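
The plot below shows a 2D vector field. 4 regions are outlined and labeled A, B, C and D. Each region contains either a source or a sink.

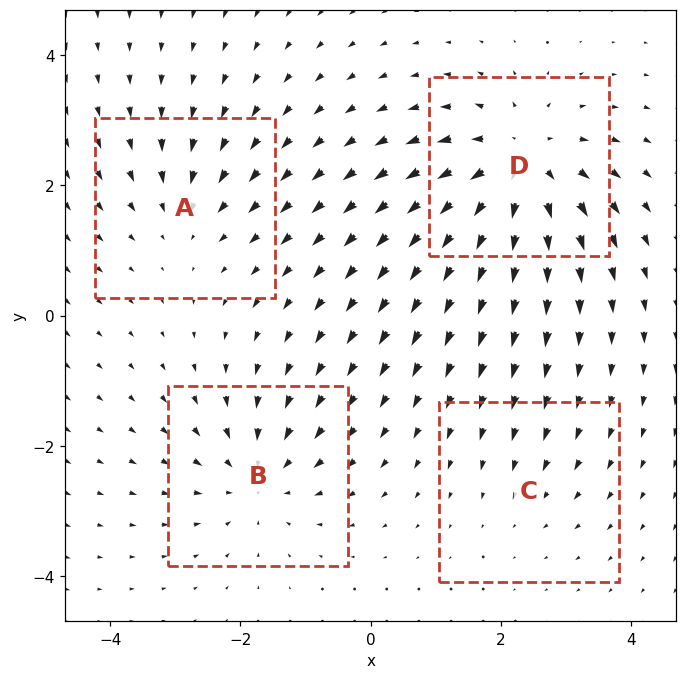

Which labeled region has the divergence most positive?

D

Divergence at each region's feature centre — A: about -3, B: about -5, C: about -2, D: about +7. Region D is most positive.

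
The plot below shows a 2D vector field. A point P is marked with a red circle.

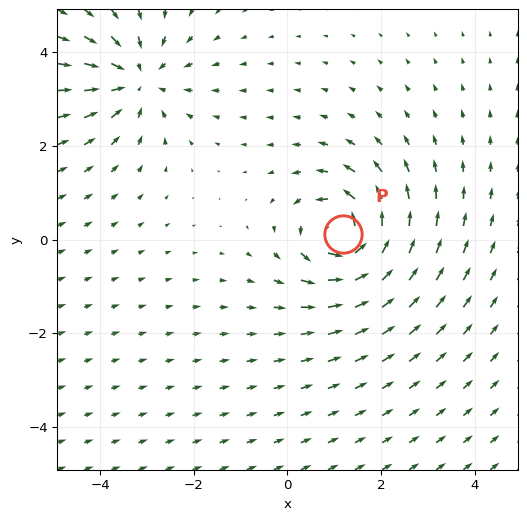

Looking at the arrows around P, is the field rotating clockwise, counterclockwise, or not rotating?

Near P at (1.2, 0.1) the arrows circulate counterclockwise. The curl (z-component) there is about +5; positive curl means counterclockwise rotation.

counterclockwise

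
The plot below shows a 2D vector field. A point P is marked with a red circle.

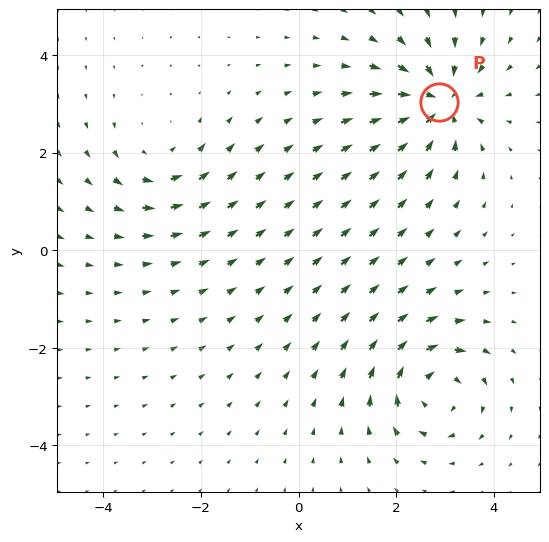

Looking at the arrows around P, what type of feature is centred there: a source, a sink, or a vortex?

sink

At P (2.9, 3.0) the arrows converge inward. Divergence about -6, curl ≈0 — negative divergence with near-zero curl is a sink.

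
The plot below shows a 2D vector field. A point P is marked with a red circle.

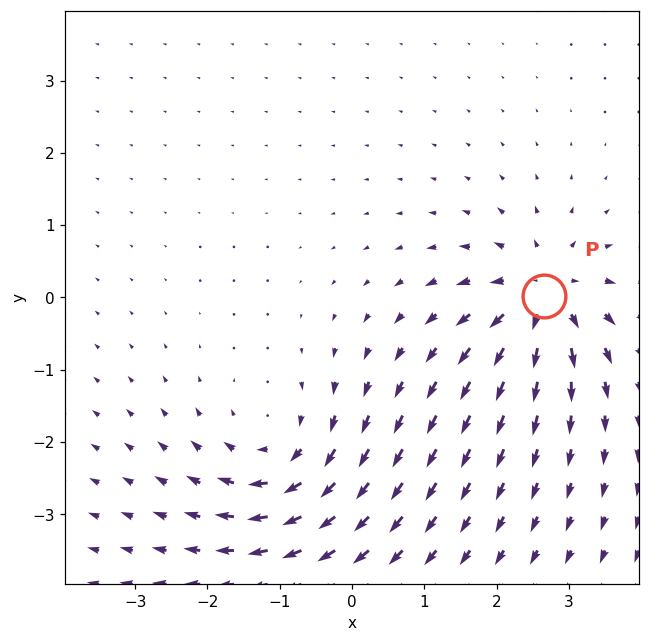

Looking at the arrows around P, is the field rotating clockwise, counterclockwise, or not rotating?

Near P at (2.7, 0.0) the arrows show no circulation. The curl there is ≈0.

not rotating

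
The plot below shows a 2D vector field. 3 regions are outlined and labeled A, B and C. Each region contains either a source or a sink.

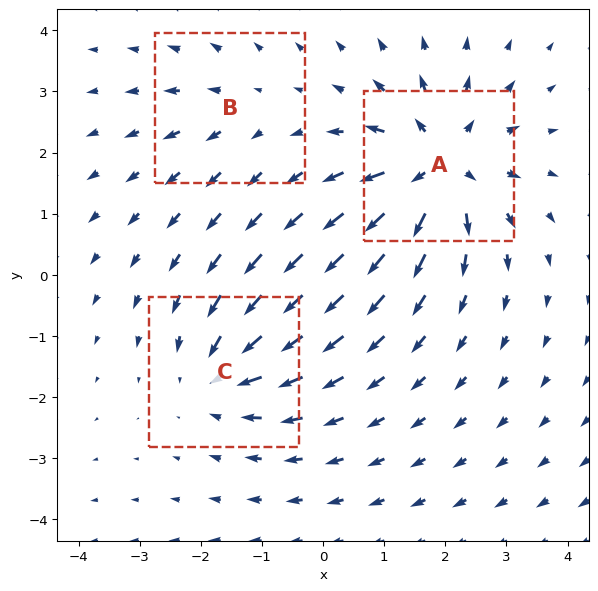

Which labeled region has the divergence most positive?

Divergence at each region's feature centre — A: about +6, B: about +2, C: about -4. Region A is most positive.

A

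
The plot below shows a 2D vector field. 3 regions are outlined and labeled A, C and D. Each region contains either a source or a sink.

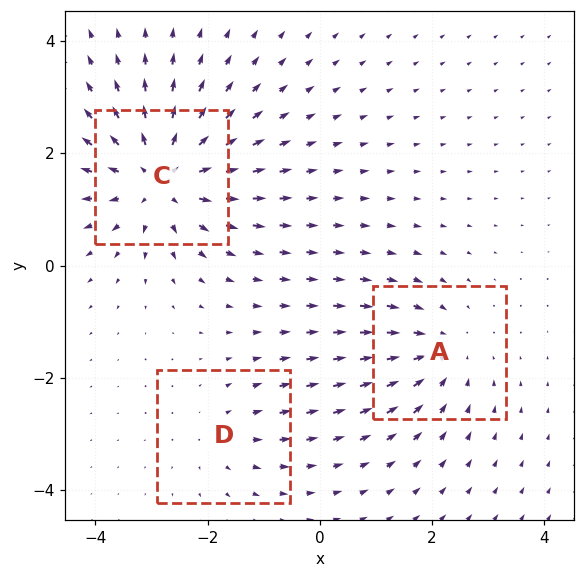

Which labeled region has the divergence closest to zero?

Divergence at each region's feature centre — A: about -3, C: about +5, D: about +2. Region D is closest to zero.

D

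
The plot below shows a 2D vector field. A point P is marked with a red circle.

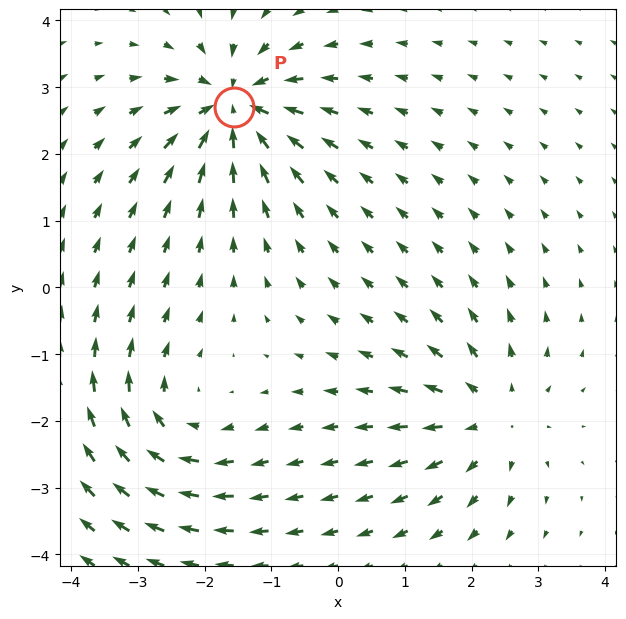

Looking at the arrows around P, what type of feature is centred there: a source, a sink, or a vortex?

sink

At P (-1.6, 2.7) the arrows converge inward. Divergence about -5, curl ≈0 — negative divergence with near-zero curl is a sink.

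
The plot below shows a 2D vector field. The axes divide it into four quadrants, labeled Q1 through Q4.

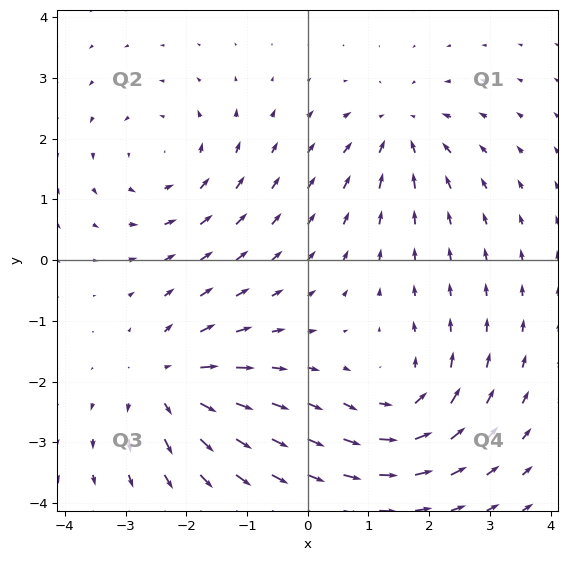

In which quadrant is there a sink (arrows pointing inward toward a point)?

Q1

The sink sits at approximately (1.5, 2.1), which lies in quadrant Q1. The divergence there is about -5, negative as expected for a sink.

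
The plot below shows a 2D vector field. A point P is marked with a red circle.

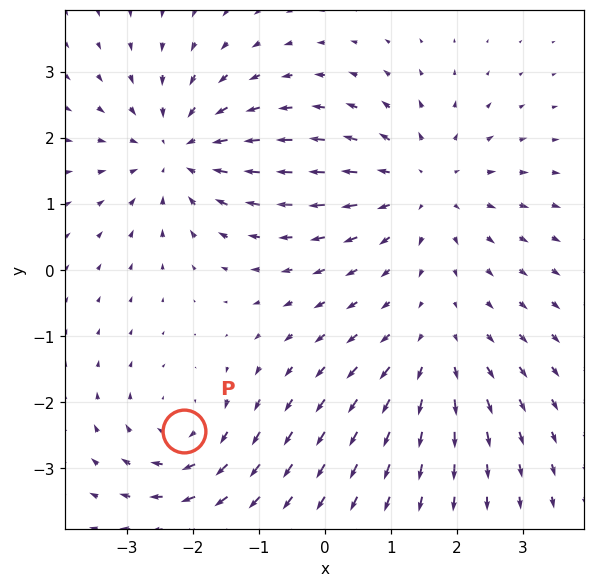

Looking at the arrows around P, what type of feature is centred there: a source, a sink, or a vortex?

At P (-2.1, -2.4) the arrows circulate clockwise. Divergence ≈0, curl about -4 — near-zero divergence with nonzero curl is a vortex.

vortex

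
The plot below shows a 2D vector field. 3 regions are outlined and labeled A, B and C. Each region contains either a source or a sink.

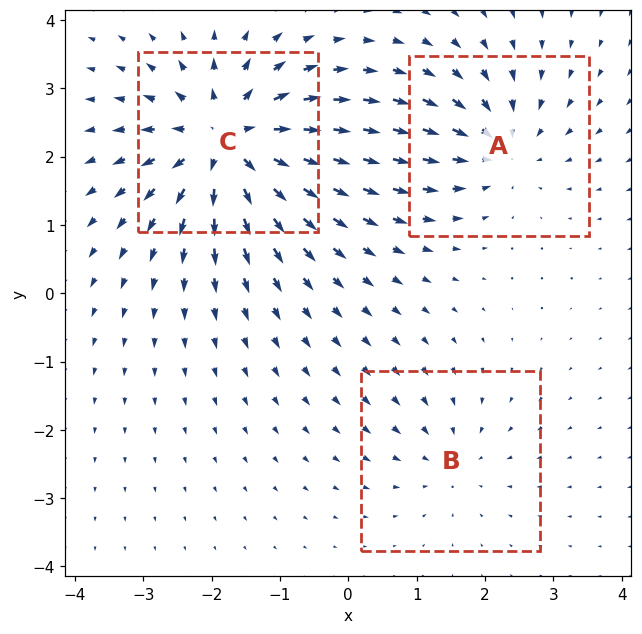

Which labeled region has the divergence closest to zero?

B

Divergence at each region's feature centre — A: about -4, B: about -2, C: about +6. Region B is closest to zero.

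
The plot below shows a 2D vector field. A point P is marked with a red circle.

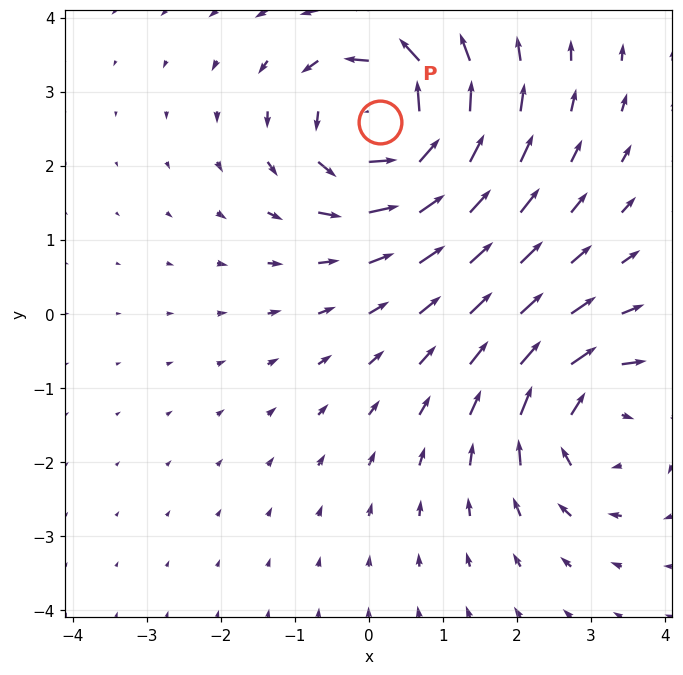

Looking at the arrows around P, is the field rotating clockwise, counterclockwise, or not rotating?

Near P at (0.1, 2.6) the arrows circulate counterclockwise. The curl (z-component) there is about +6; positive curl means counterclockwise rotation.

counterclockwise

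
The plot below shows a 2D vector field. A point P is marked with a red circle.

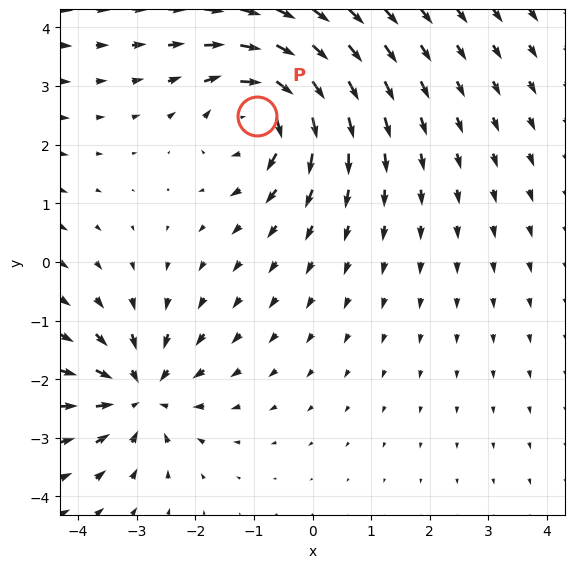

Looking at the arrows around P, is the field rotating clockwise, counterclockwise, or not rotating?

Near P at (-0.9, 2.5) the arrows circulate clockwise. The curl (z-component) there is about -5; negative curl means clockwise rotation.

clockwise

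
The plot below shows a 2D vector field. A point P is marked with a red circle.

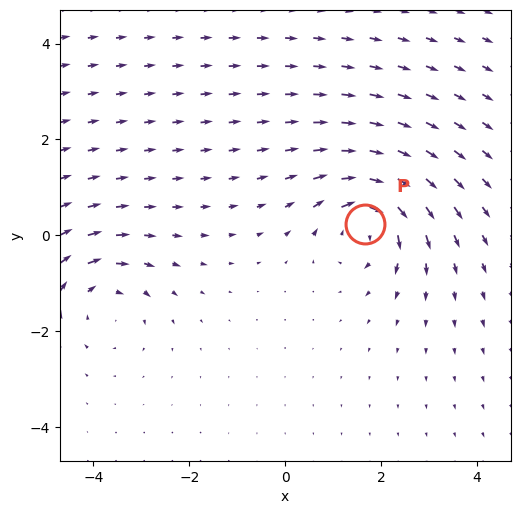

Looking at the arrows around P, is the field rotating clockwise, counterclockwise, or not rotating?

clockwise

Near P at (1.7, 0.2) the arrows circulate clockwise. The curl (z-component) there is about -6; negative curl means clockwise rotation.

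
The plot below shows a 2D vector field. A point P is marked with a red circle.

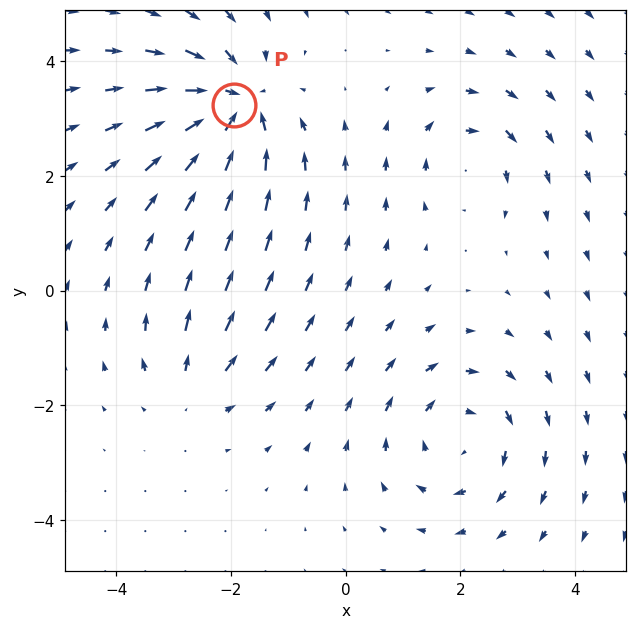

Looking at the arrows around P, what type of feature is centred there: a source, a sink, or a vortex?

sink

At P (-1.9, 3.2) the arrows converge inward. Divergence about -6, curl ≈0 — negative divergence with near-zero curl is a sink.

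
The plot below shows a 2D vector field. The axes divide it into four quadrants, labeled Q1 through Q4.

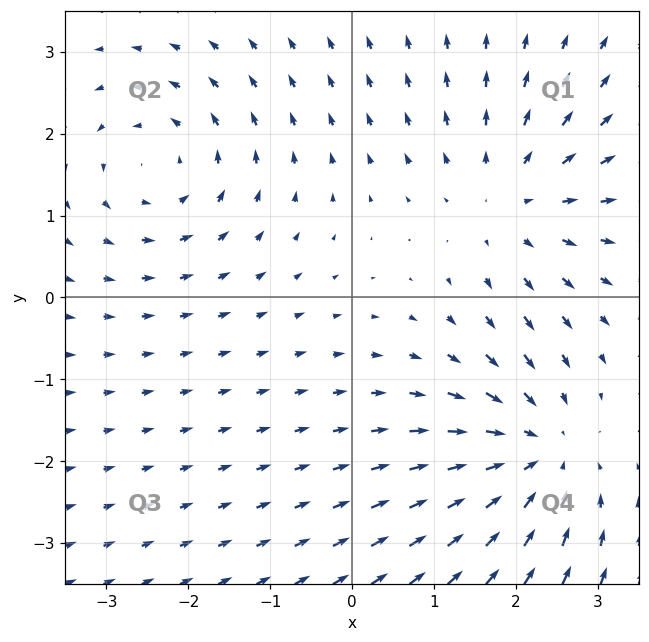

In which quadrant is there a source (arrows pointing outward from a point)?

The source sits at approximately (1.9, 1.2), which lies in quadrant Q1. The divergence there is about +4, positive as expected for a source.

Q1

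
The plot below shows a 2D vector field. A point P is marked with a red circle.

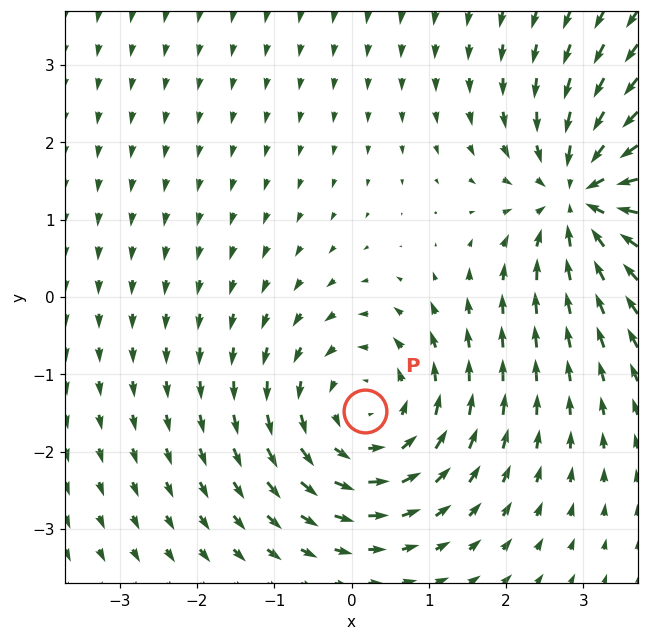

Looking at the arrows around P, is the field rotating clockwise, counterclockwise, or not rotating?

Near P at (0.2, -1.5) the arrows circulate counterclockwise. The curl (z-component) there is about +4; positive curl means counterclockwise rotation.

counterclockwise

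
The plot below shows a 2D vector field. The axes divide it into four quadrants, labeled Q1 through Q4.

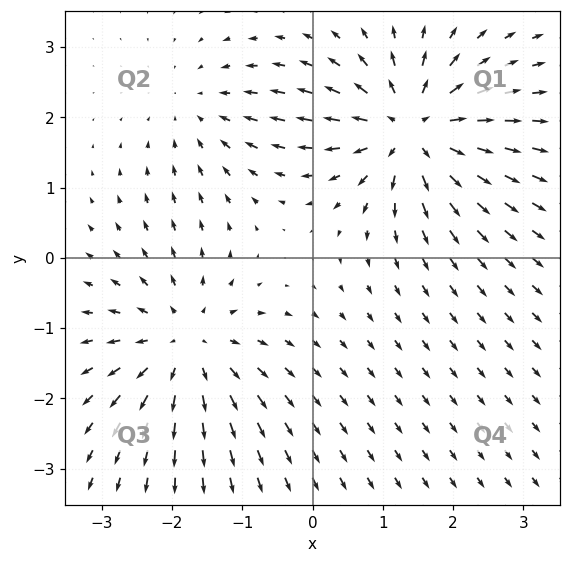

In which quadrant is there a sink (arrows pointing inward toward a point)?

Q2

The sink sits at approximately (-1.6, 2.1), which lies in quadrant Q2. The divergence there is about -3, negative as expected for a sink.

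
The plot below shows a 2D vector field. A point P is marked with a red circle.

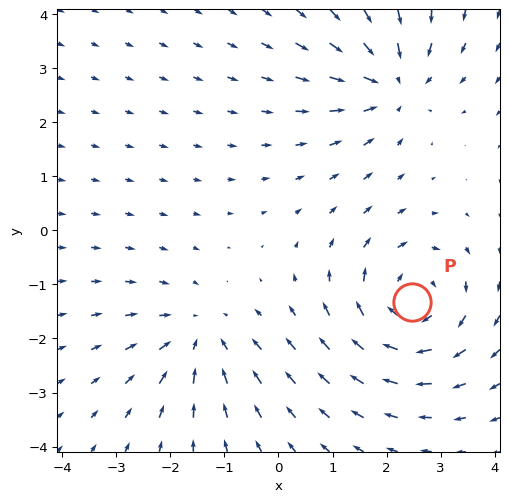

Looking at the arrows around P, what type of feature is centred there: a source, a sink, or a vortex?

vortex

At P (2.5, -1.3) the arrows circulate clockwise. Divergence ≈0, curl about -5 — near-zero divergence with nonzero curl is a vortex.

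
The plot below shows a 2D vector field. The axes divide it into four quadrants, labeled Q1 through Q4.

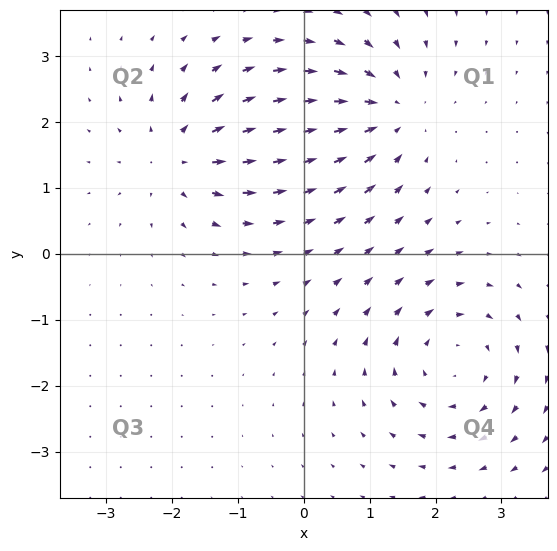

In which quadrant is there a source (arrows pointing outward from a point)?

The source sits at approximately (-1.9, 1.5), which lies in quadrant Q2. The divergence there is about +5, positive as expected for a source.

Q2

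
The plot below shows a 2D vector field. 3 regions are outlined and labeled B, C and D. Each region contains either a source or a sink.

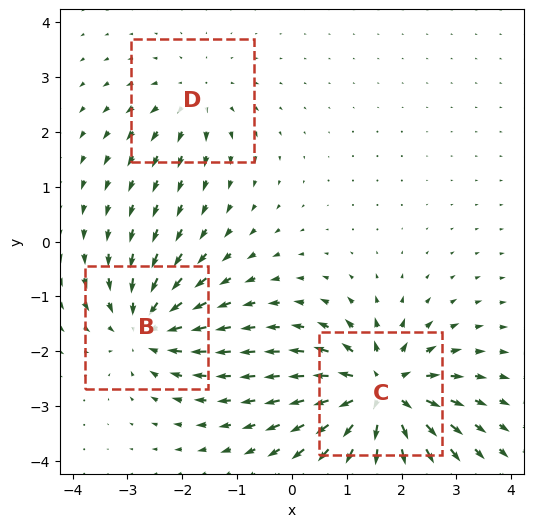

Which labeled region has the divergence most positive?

C

Divergence at each region's feature centre — B: about -4, C: about +6, D: about +2. Region C is most positive.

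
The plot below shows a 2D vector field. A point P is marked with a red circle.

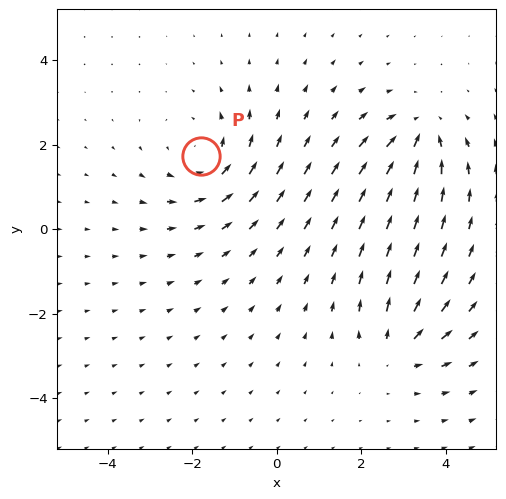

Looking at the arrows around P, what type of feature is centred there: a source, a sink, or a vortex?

vortex

At P (-1.8, 1.7) the arrows circulate counterclockwise. Divergence ≈0, curl about +4 — near-zero divergence with nonzero curl is a vortex.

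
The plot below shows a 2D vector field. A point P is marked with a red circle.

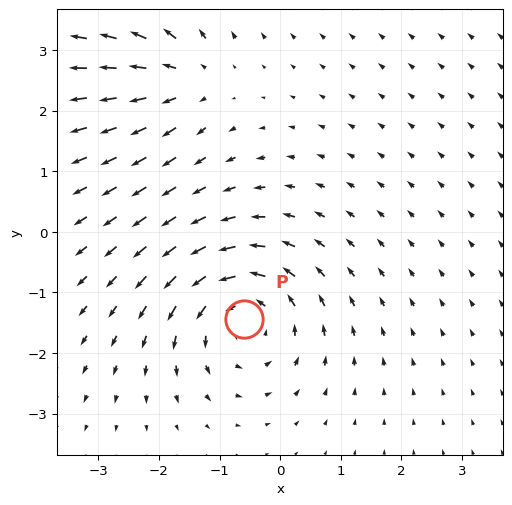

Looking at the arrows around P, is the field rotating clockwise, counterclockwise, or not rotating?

Near P at (-0.6, -1.4) the arrows circulate counterclockwise. The curl (z-component) there is about +5; positive curl means counterclockwise rotation.

counterclockwise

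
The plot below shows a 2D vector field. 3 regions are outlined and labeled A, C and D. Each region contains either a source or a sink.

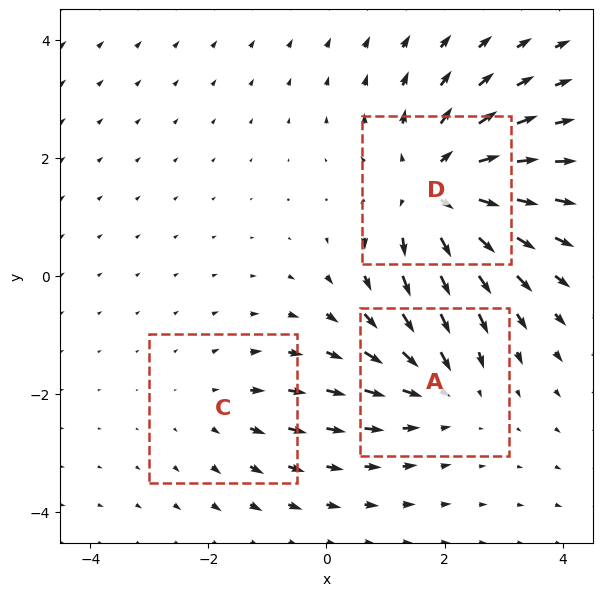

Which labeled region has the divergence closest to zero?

Divergence at each region's feature centre — A: about -3, C: about +2, D: about +4. Region C is closest to zero.

C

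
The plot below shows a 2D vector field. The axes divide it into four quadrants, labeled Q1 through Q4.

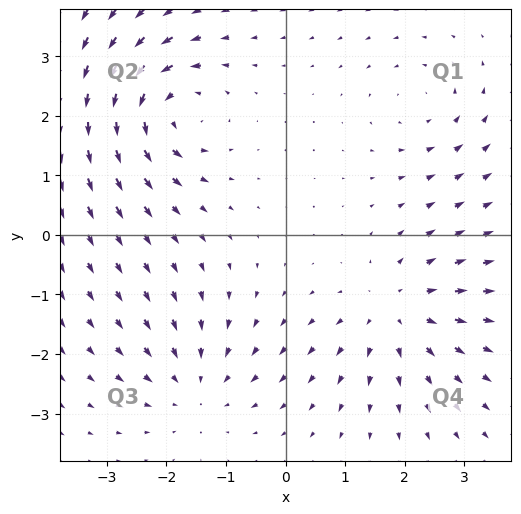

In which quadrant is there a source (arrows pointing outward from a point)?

Q4

The source sits at approximately (1.9, -1.3), which lies in quadrant Q4. The divergence there is about +3, positive as expected for a source.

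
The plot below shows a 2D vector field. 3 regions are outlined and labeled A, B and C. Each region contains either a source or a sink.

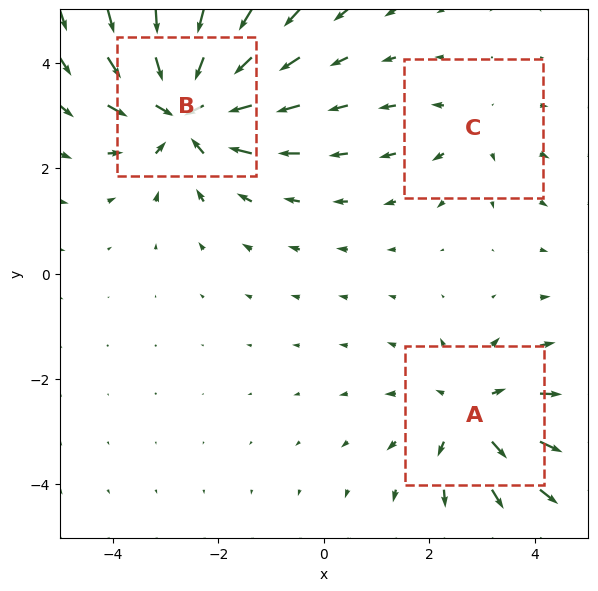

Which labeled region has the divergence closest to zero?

C

Divergence at each region's feature centre — A: about +3, B: about -5, C: about +2. Region C is closest to zero.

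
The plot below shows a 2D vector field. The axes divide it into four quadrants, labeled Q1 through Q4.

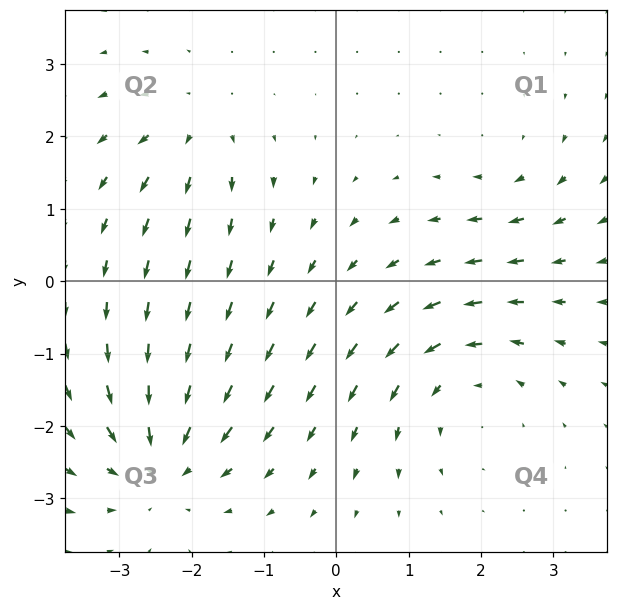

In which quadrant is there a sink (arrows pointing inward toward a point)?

Q3

The sink sits at approximately (-2.4, -2.5), which lies in quadrant Q3. The divergence there is about -5, negative as expected for a sink.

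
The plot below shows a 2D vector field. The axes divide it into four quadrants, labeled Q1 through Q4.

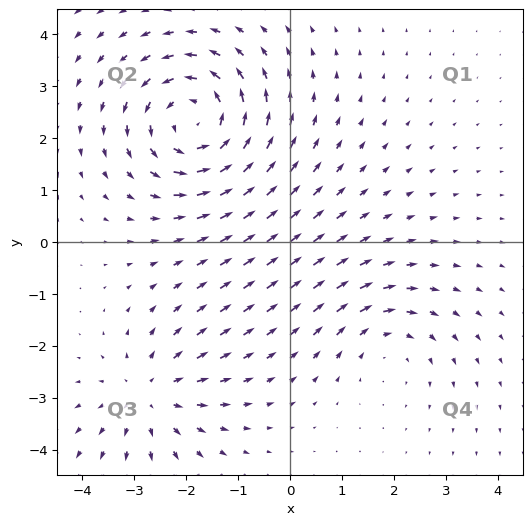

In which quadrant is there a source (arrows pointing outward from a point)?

Q3

The source sits at approximately (-2.7, -3.0), which lies in quadrant Q3. The divergence there is about +3, positive as expected for a source.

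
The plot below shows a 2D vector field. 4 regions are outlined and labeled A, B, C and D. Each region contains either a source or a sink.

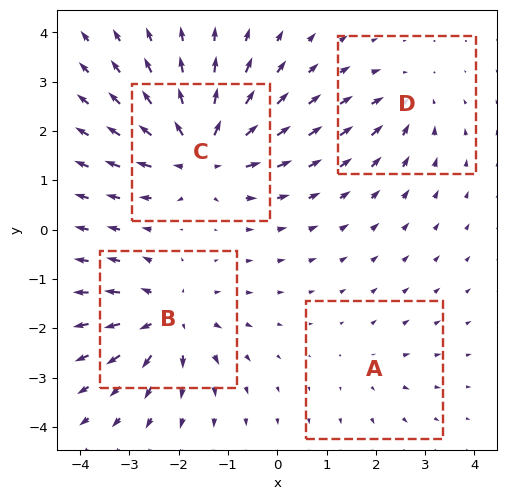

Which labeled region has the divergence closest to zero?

A

Divergence at each region's feature centre — A: about +2, B: about +6, C: about +8, D: about -4. Region A is closest to zero.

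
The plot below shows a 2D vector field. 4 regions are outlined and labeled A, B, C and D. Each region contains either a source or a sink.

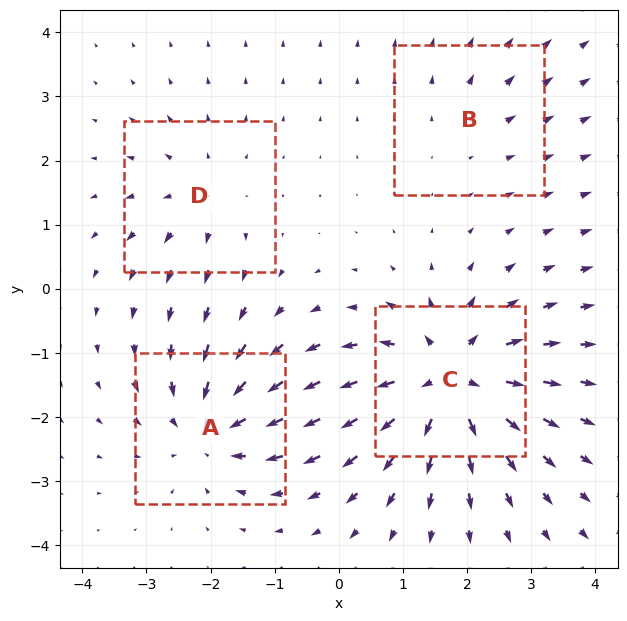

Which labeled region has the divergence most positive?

C

Divergence at each region's feature centre — A: about -6, B: about +2, C: about +8, D: about +4. Region C is most positive.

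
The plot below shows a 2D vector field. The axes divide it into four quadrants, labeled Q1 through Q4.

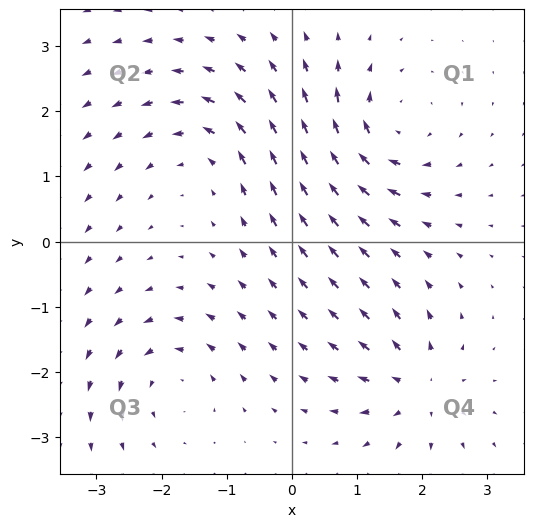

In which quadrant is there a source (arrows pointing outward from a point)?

Q4

The source sits at approximately (1.9, -2.2), which lies in quadrant Q4. The divergence there is about +5, positive as expected for a source.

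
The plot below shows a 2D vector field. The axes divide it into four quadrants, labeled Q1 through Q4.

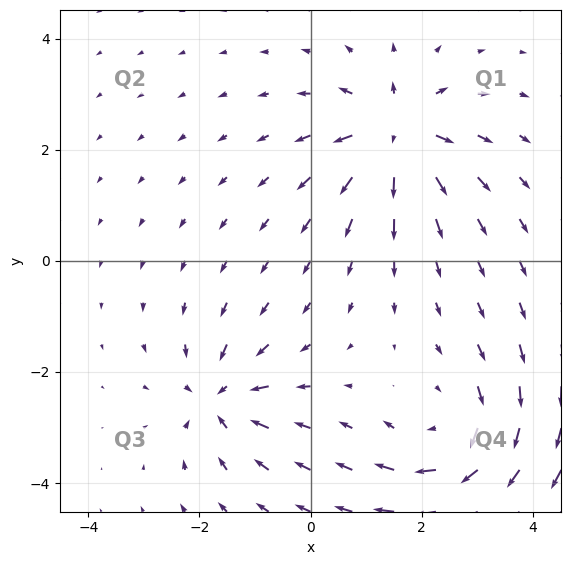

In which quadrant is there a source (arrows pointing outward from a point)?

Q1

The source sits at approximately (1.5, 2.3), which lies in quadrant Q1. The divergence there is about +6, positive as expected for a source.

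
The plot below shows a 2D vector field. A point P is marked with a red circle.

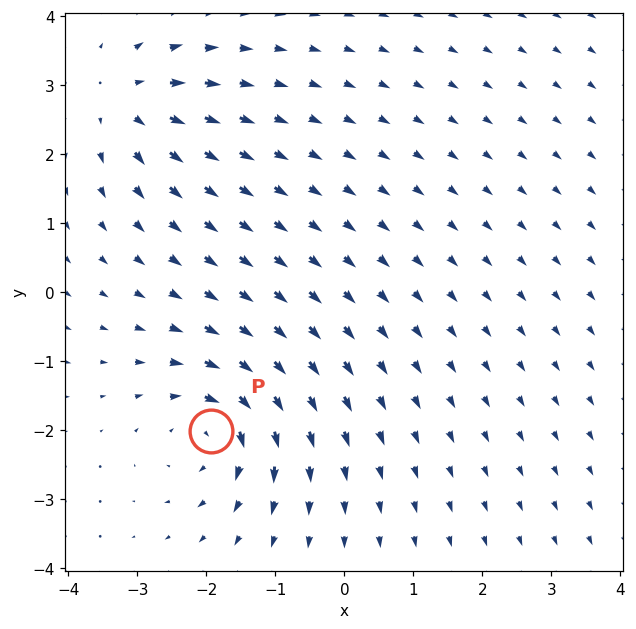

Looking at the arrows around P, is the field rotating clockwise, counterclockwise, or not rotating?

Near P at (-1.9, -2.0) the arrows circulate clockwise. The curl (z-component) there is about -6; negative curl means clockwise rotation.

clockwise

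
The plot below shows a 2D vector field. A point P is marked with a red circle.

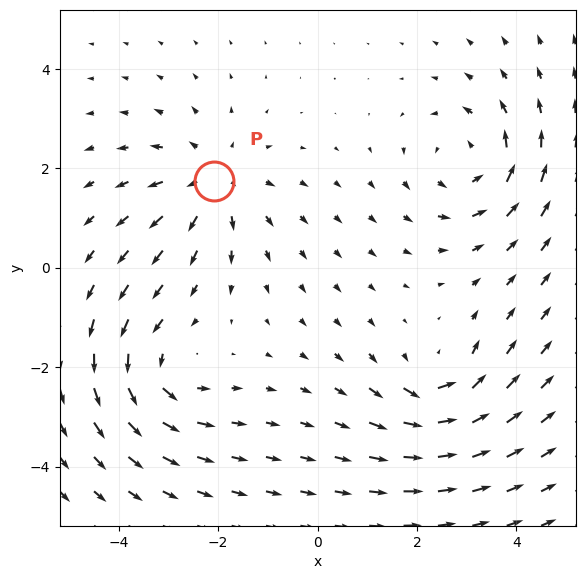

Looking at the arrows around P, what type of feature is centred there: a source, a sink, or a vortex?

source

At P (-2.1, 1.7) the arrows spread outward. Divergence about +4, curl ≈0 — positive divergence with near-zero curl is a source.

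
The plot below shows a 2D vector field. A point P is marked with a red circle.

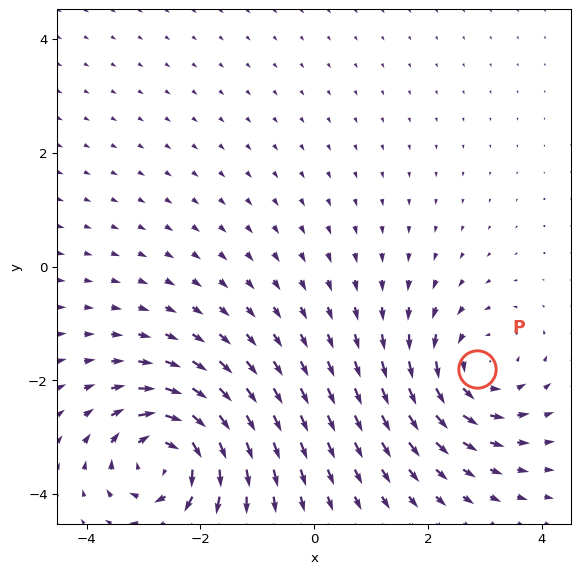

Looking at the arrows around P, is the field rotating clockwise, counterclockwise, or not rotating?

Near P at (2.9, -1.8) the arrows circulate counterclockwise. The curl (z-component) there is about +4; positive curl means counterclockwise rotation.

counterclockwise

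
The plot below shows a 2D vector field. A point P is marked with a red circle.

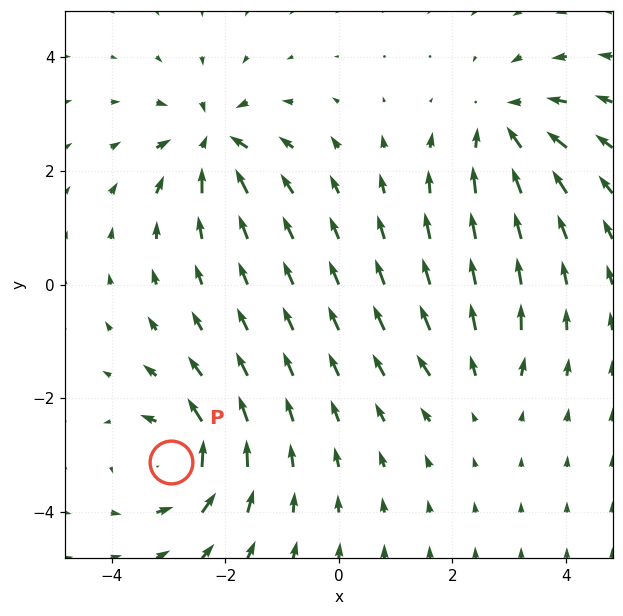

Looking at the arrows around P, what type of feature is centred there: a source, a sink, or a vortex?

vortex

At P (-3.0, -3.1) the arrows circulate counterclockwise. Divergence ≈0, curl about +6 — near-zero divergence with nonzero curl is a vortex.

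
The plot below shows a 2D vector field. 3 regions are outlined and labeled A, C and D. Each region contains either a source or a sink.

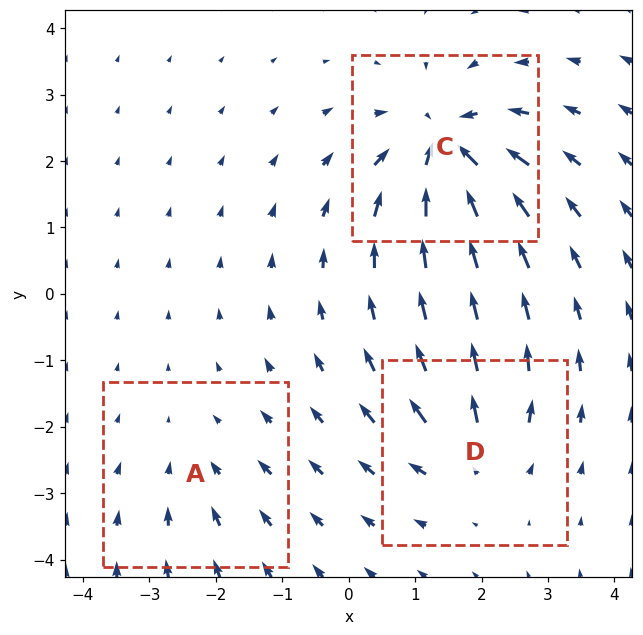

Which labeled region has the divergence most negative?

Divergence at each region's feature centre — A: about -2, C: about -6, D: about +4. Region C is most negative.

C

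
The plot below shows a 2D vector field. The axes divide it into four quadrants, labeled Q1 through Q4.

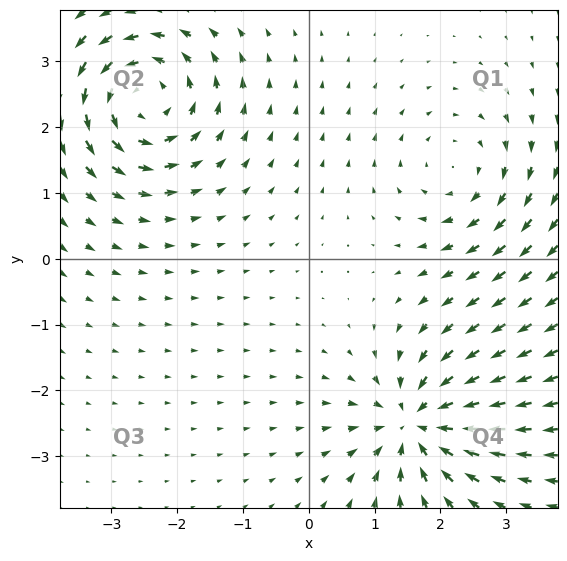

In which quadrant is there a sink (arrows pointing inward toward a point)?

Q4

The sink sits at approximately (1.6, -2.5), which lies in quadrant Q4. The divergence there is about -6, negative as expected for a sink.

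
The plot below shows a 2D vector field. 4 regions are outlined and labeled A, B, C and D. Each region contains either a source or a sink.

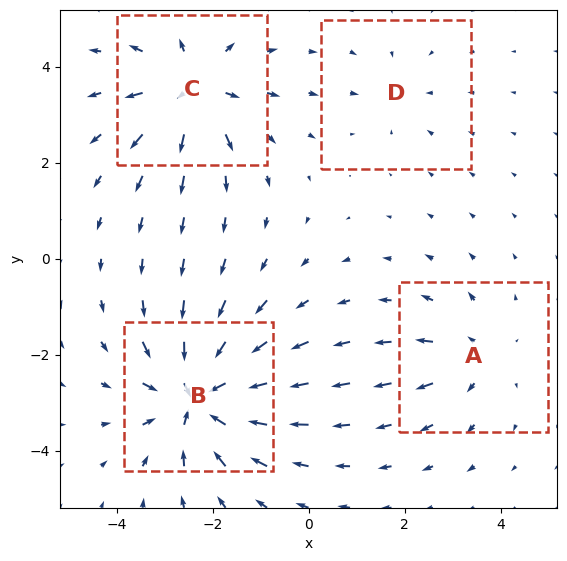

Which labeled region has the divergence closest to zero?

Divergence at each region's feature centre — A: about +3, B: about -7, C: about +5, D: about -2. Region D is closest to zero.

D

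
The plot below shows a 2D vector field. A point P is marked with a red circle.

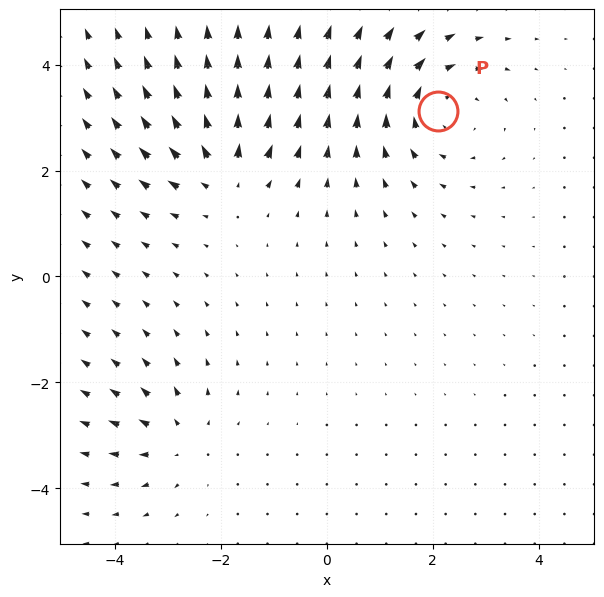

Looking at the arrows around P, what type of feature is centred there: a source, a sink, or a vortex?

vortex

At P (2.1, 3.1) the arrows circulate clockwise. Divergence ≈0, curl about -4 — near-zero divergence with nonzero curl is a vortex.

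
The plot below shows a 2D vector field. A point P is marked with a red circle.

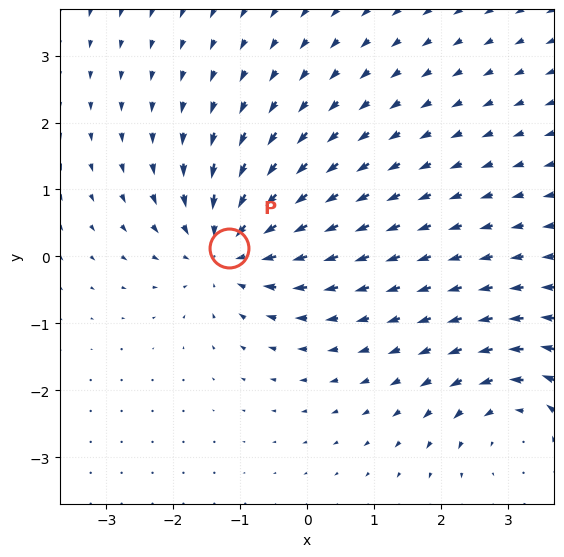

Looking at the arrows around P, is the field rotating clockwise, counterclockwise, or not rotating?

not rotating

Near P at (-1.2, 0.1) the arrows show no circulation. The curl there is ≈0.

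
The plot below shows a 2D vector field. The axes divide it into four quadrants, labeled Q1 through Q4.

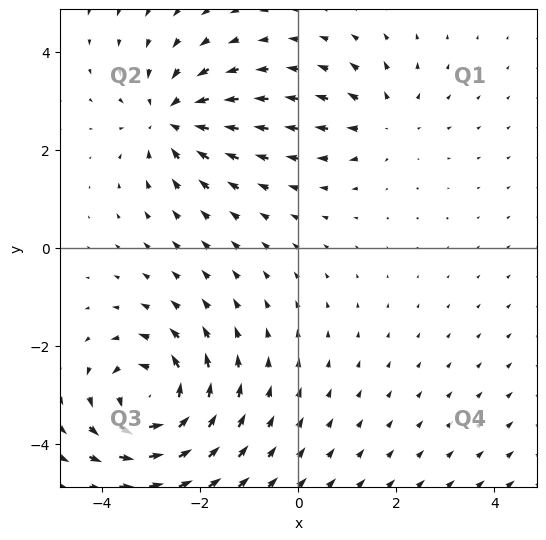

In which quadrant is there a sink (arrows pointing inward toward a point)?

The sink sits at approximately (-2.6, 2.6), which lies in quadrant Q2. The divergence there is about -4, negative as expected for a sink.

Q2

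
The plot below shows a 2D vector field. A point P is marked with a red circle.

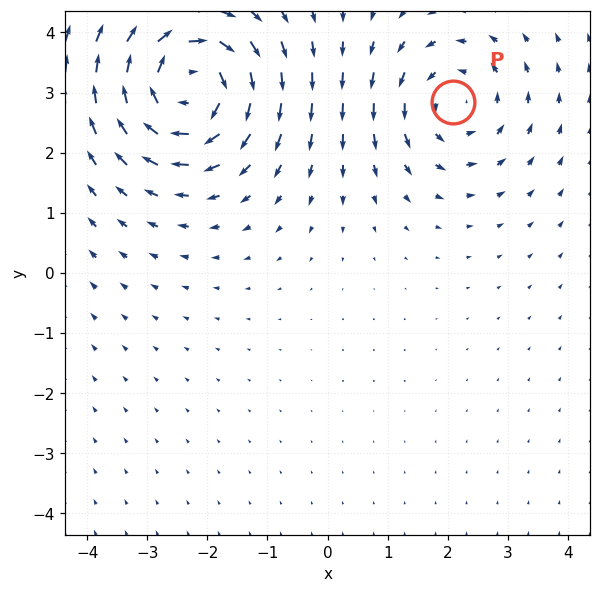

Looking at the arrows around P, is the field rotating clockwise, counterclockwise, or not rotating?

Near P at (2.1, 2.8) the arrows circulate counterclockwise. The curl (z-component) there is about +3; positive curl means counterclockwise rotation.

counterclockwise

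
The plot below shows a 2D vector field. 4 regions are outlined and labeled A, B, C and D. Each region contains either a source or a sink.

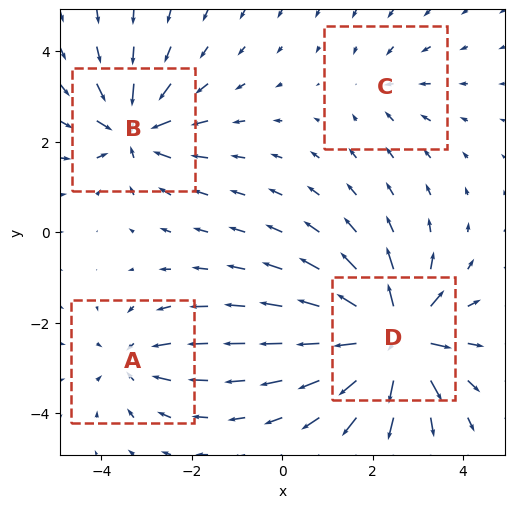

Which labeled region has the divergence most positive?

Divergence at each region's feature centre — A: about -4, B: about -6, C: about -3, D: about +9. Region D is most positive.

D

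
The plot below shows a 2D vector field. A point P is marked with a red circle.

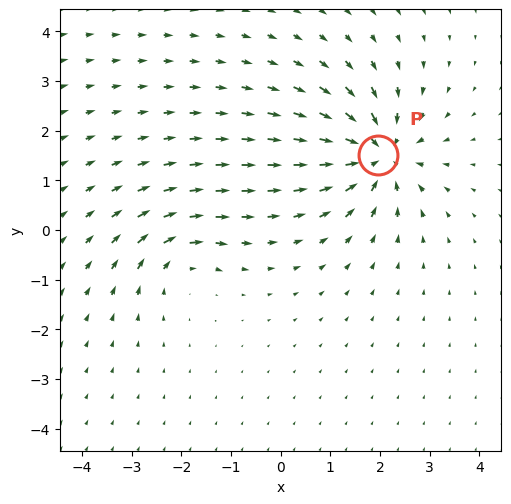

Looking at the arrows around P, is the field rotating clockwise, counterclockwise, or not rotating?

Near P at (2.0, 1.5) the arrows show no circulation. The curl there is ≈0.

not rotating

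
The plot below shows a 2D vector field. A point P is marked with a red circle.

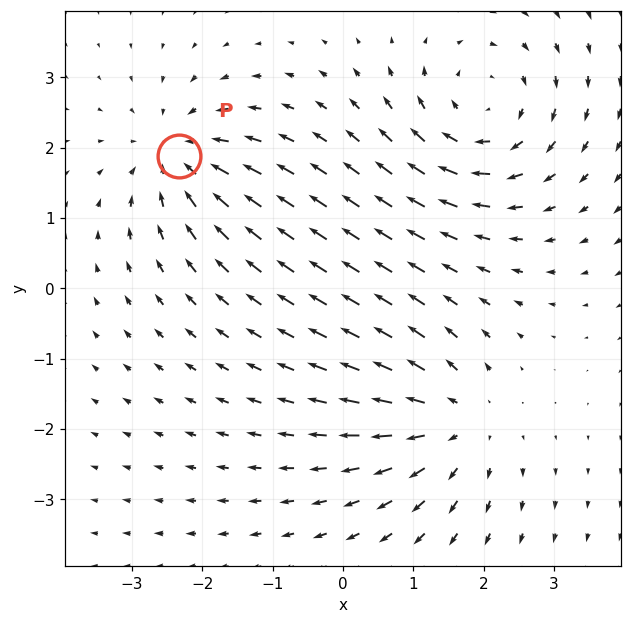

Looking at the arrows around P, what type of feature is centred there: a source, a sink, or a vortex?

sink

At P (-2.3, 1.9) the arrows converge inward. Divergence about -5, curl ≈0 — negative divergence with near-zero curl is a sink.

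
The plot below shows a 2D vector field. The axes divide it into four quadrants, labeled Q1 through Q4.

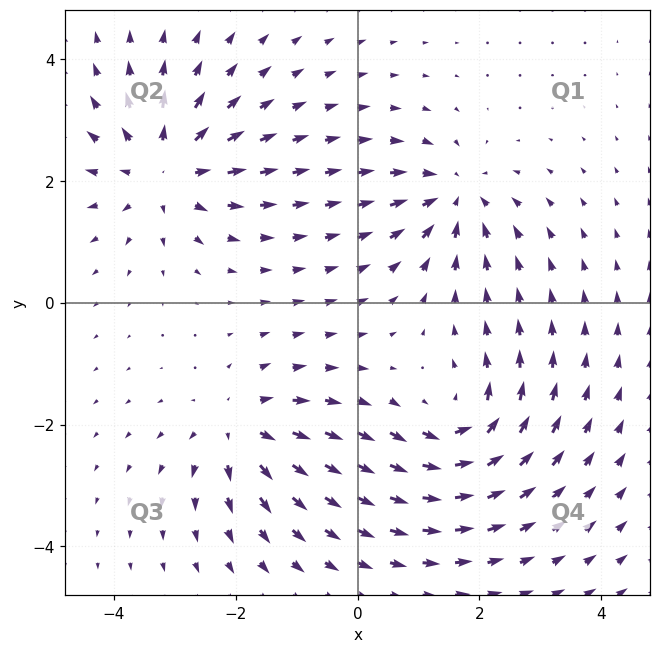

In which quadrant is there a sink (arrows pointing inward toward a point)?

Q1

The sink sits at approximately (1.6, 1.7), which lies in quadrant Q1. The divergence there is about -5, negative as expected for a sink.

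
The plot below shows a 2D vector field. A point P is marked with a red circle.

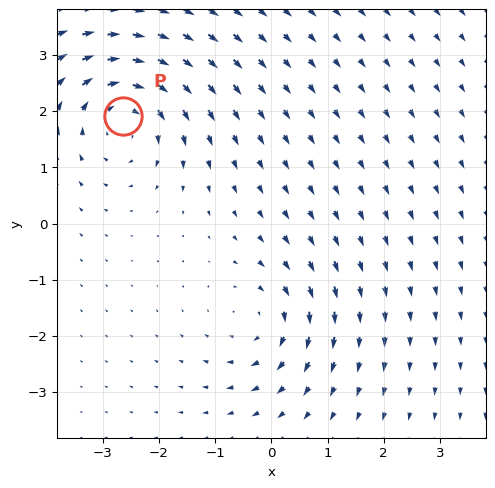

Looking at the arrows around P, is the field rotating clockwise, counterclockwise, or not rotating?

clockwise

Near P at (-2.6, 1.9) the arrows circulate clockwise. The curl (z-component) there is about -4; negative curl means clockwise rotation.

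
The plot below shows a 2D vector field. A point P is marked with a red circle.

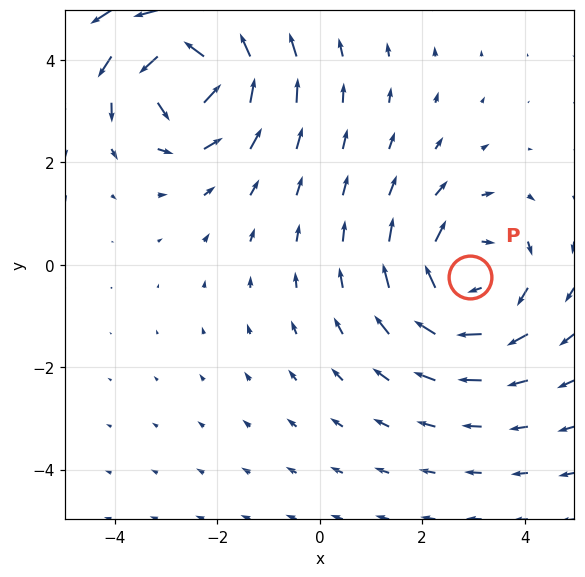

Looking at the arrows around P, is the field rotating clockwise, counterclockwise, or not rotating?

clockwise

Near P at (2.9, -0.2) the arrows circulate clockwise. The curl (z-component) there is about -3; negative curl means clockwise rotation.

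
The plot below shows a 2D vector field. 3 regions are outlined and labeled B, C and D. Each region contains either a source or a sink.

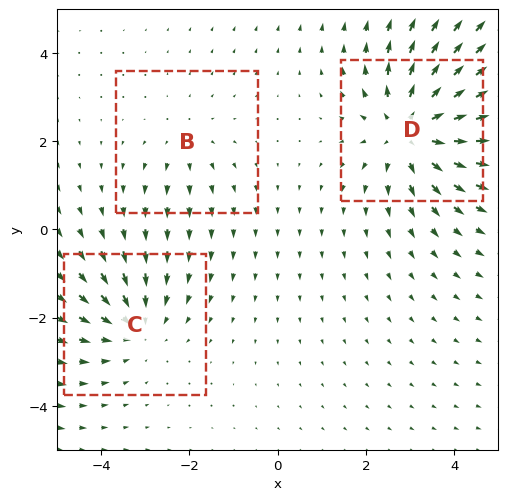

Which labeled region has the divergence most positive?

Divergence at each region's feature centre — B: about +2, C: about -3, D: about +4. Region D is most positive.

D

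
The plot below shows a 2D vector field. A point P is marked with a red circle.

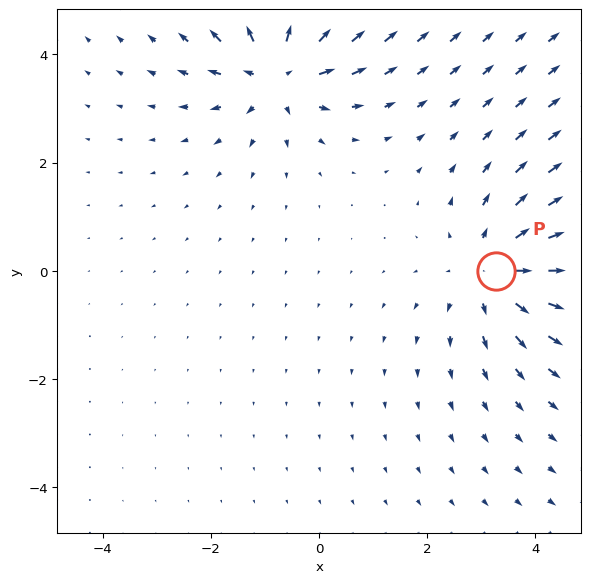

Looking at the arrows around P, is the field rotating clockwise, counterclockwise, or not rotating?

not rotating

Near P at (3.3, -0.0) the arrows show no circulation. The curl there is ≈0.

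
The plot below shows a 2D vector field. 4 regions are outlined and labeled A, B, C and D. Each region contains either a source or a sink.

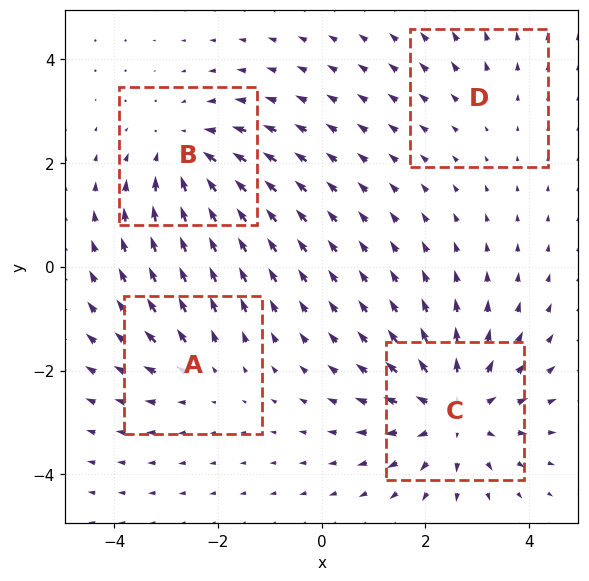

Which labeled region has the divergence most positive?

C

Divergence at each region's feature centre — A: about +3, B: about -4, C: about +6, D: about +2. Region C is most positive.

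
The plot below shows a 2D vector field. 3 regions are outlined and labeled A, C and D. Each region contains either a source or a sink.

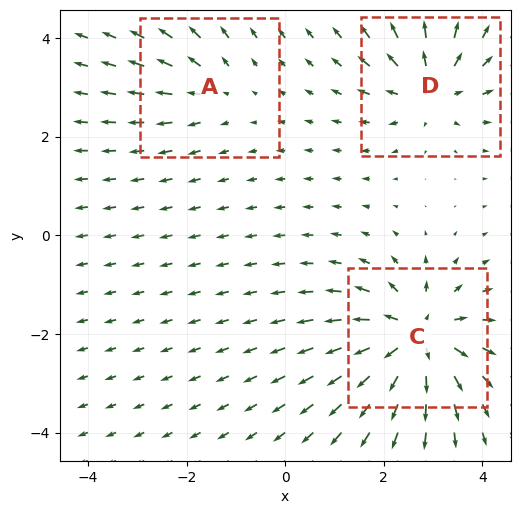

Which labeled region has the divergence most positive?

C

Divergence at each region's feature centre — A: about +2, C: about +5, D: about +4. Region C is most positive.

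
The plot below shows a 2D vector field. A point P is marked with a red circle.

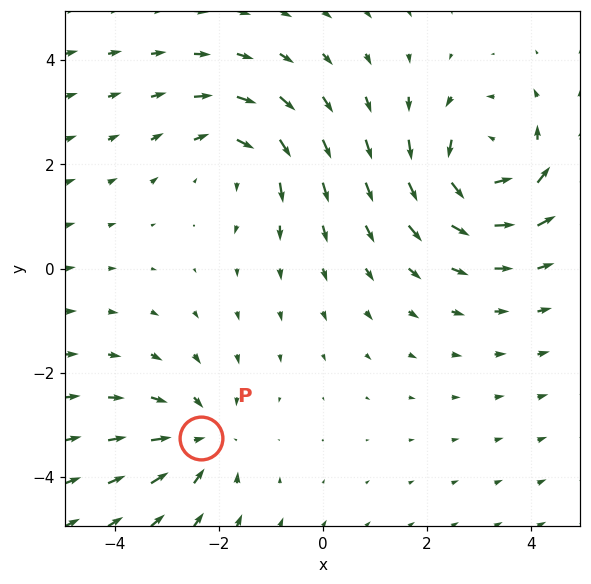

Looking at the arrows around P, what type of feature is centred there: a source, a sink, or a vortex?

At P (-2.3, -3.3) the arrows converge inward. Divergence about -3, curl ≈0 — negative divergence with near-zero curl is a sink.

sink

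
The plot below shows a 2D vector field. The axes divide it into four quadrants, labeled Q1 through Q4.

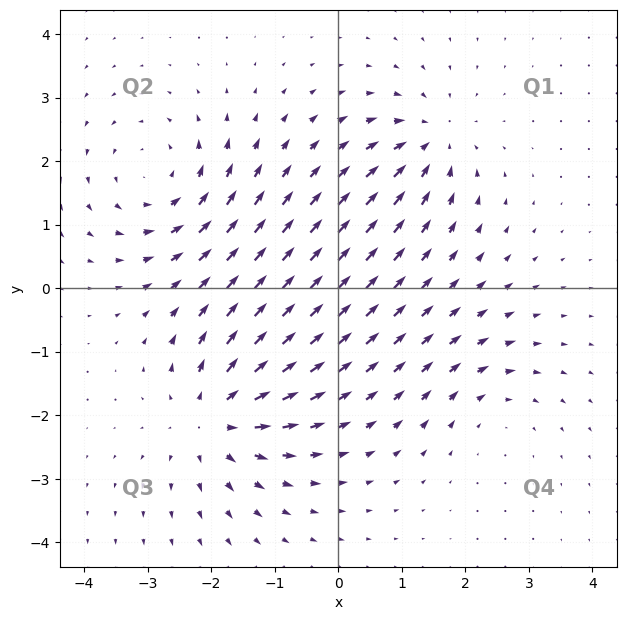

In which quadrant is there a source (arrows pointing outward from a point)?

The source sits at approximately (-2.0, -2.0), which lies in quadrant Q3. The divergence there is about +6, positive as expected for a source.

Q3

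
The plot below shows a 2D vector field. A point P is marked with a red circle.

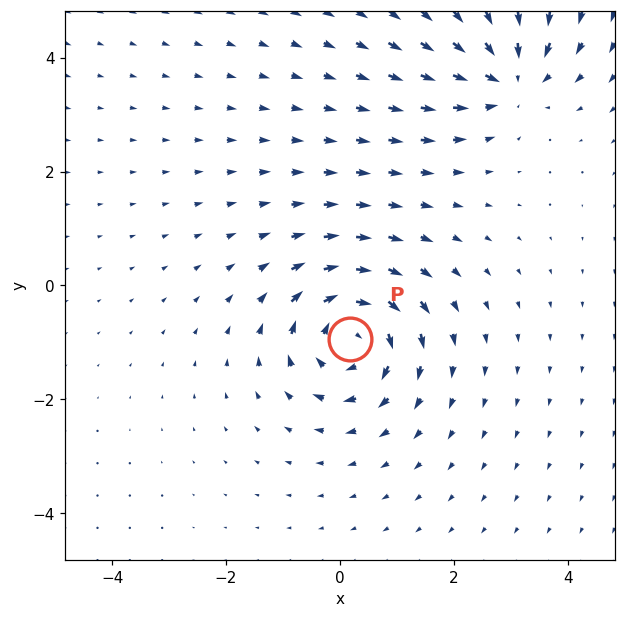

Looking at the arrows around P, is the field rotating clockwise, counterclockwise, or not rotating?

Near P at (0.2, -0.9) the arrows circulate clockwise. The curl (z-component) there is about -5; negative curl means clockwise rotation.

clockwise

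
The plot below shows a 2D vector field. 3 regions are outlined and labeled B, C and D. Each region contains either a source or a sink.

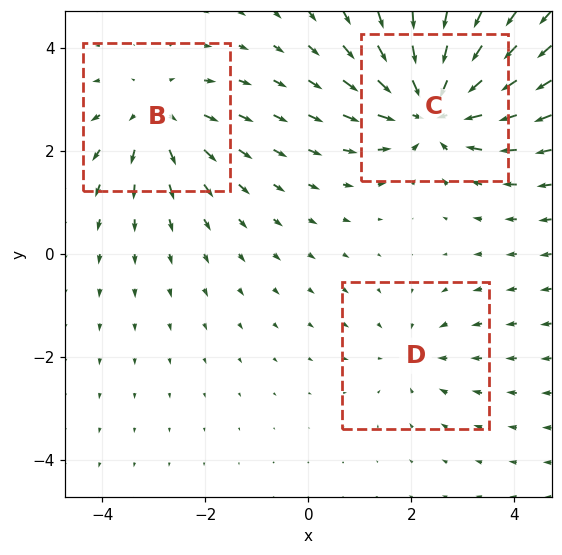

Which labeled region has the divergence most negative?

C

Divergence at each region's feature centre — B: about +3, C: about -5, D: about -2. Region C is most negative.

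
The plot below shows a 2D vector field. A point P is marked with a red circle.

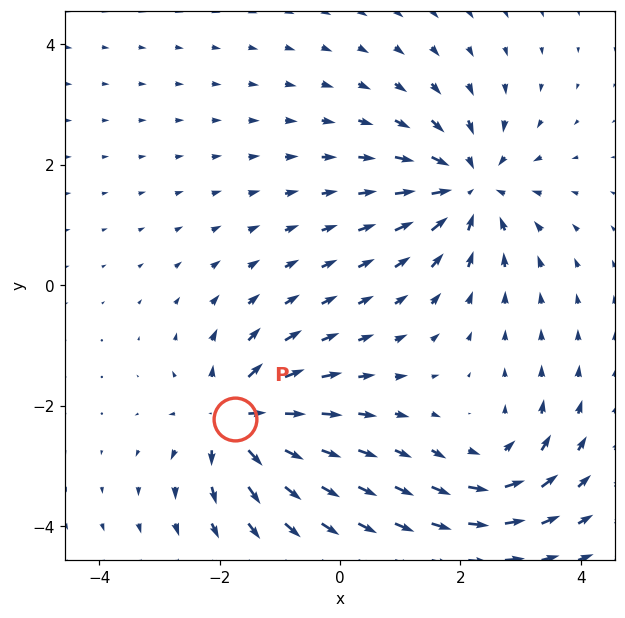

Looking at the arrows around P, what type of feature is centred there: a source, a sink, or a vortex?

At P (-1.7, -2.2) the arrows spread outward. Divergence about +7, curl ≈0 — positive divergence with near-zero curl is a source.

source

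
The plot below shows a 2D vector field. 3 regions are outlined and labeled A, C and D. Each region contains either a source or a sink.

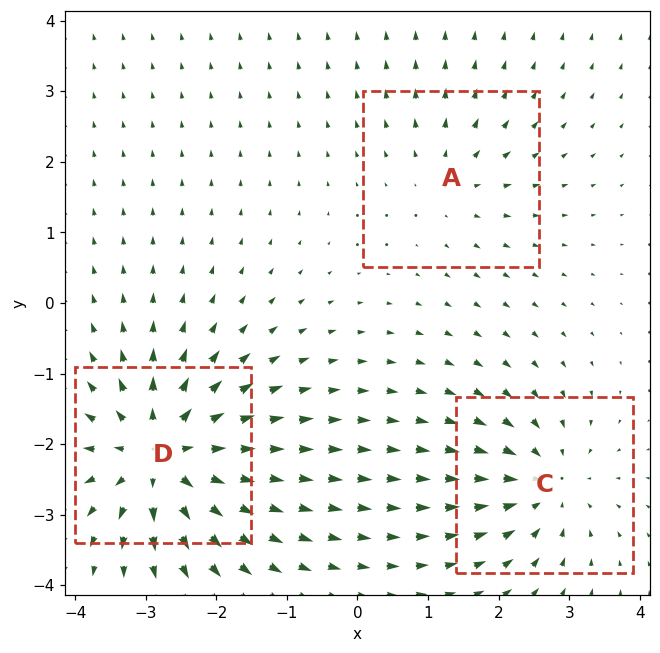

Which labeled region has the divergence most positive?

Divergence at each region's feature centre — A: about +2, C: about -4, D: about +6. Region D is most positive.

D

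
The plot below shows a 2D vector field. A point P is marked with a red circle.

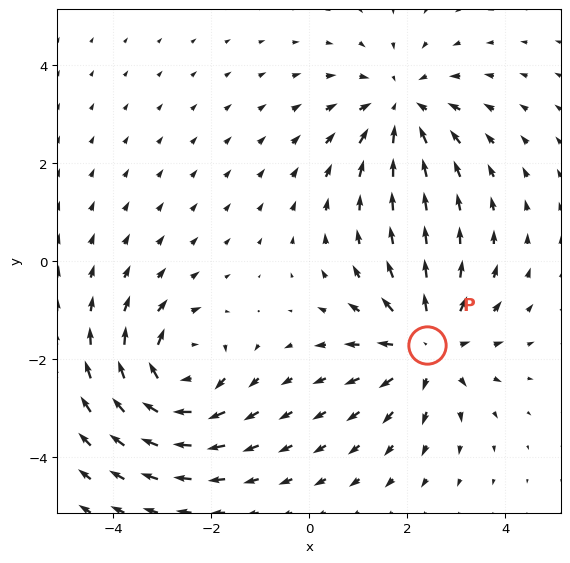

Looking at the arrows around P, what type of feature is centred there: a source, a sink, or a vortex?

source

At P (2.4, -1.7) the arrows spread outward. Divergence about +5, curl ≈0 — positive divergence with near-zero curl is a source.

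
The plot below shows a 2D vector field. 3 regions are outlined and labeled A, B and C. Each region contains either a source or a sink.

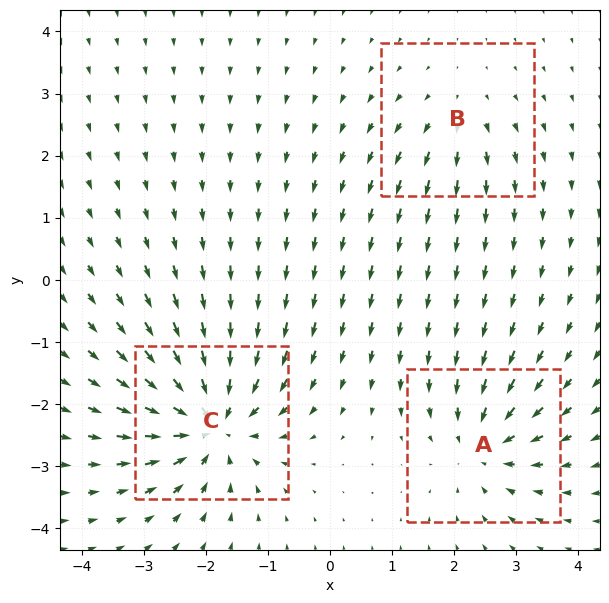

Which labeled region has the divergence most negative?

C

Divergence at each region's feature centre — A: about -4, B: about +2, C: about -6. Region C is most negative.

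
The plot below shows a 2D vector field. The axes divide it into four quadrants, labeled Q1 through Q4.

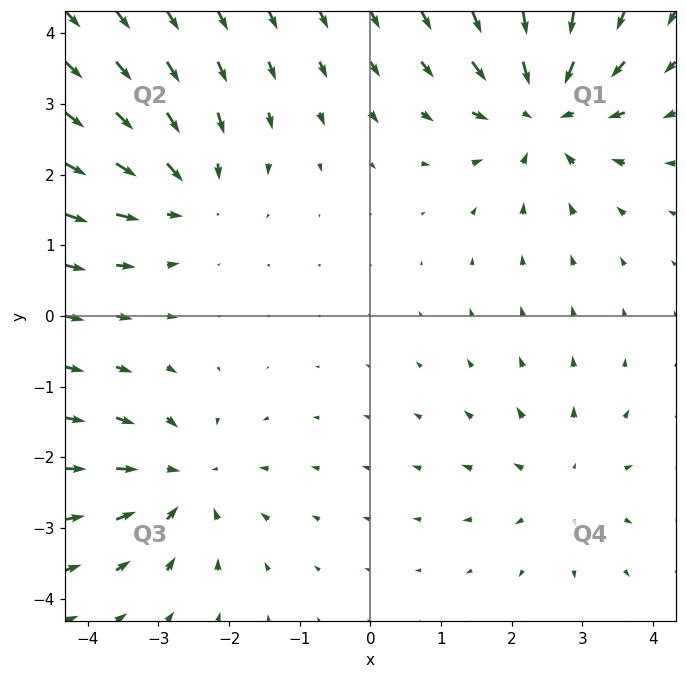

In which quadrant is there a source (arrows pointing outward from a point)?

Q4

The source sits at approximately (2.7, -2.4), which lies in quadrant Q4. The divergence there is about +3, positive as expected for a source.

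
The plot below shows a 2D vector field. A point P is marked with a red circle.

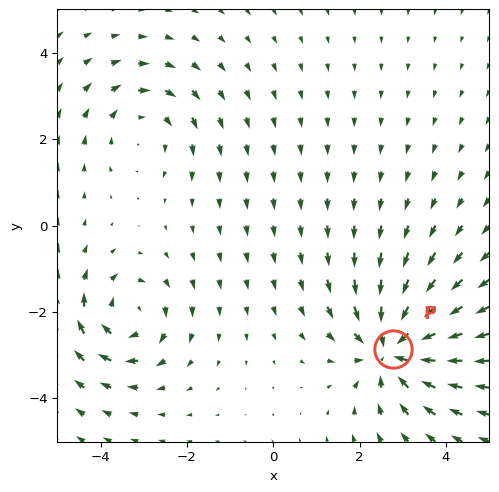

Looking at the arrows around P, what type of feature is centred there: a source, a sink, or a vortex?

At P (2.8, -2.9) the arrows converge inward. Divergence about -5, curl ≈0 — negative divergence with near-zero curl is a sink.

sink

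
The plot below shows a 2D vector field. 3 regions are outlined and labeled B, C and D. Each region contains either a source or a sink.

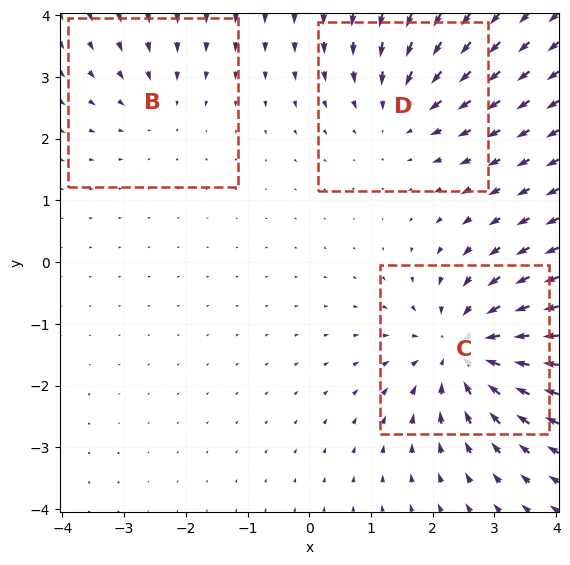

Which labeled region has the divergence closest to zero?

B

Divergence at each region's feature centre — B: about -2, C: about -5, D: about -3. Region B is closest to zero.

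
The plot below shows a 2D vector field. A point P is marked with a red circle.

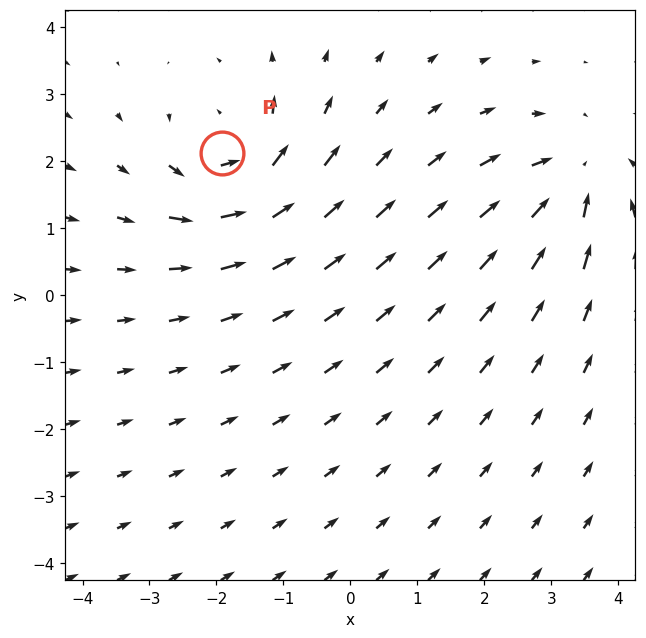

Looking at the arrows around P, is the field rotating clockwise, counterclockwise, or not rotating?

counterclockwise

Near P at (-1.9, 2.1) the arrows circulate counterclockwise. The curl (z-component) there is about +4; positive curl means counterclockwise rotation.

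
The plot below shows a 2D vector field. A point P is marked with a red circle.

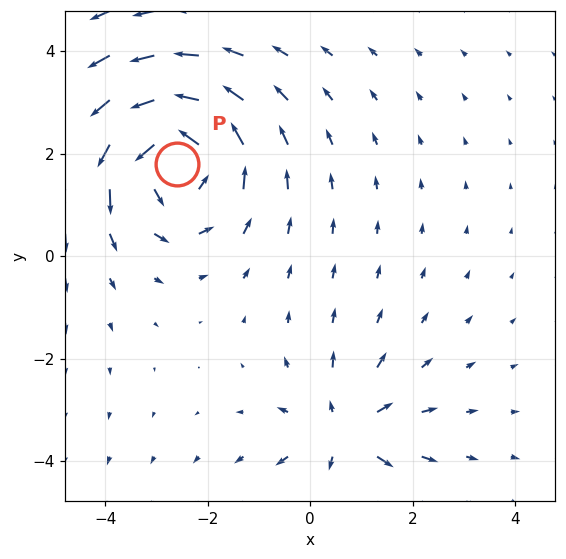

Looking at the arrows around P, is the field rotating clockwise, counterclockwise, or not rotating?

Near P at (-2.6, 1.8) the arrows circulate counterclockwise. The curl (z-component) there is about +4; positive curl means counterclockwise rotation.

counterclockwise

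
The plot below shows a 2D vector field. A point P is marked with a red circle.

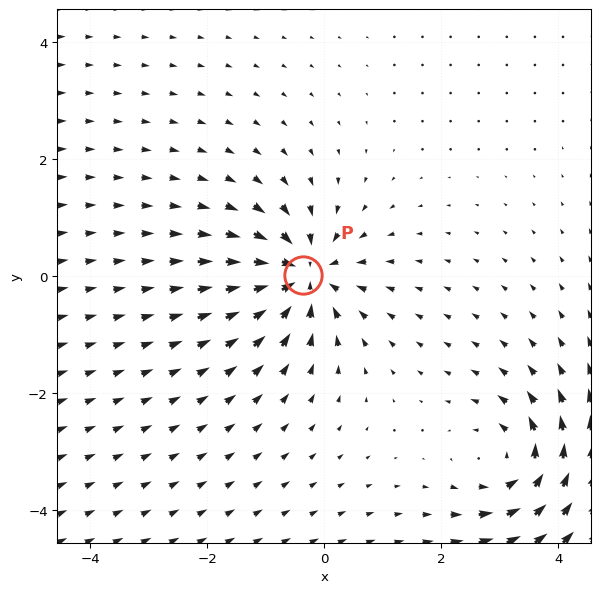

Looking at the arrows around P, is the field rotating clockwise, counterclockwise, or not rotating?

not rotating

Near P at (-0.4, 0.0) the arrows show no circulation. The curl there is ≈0.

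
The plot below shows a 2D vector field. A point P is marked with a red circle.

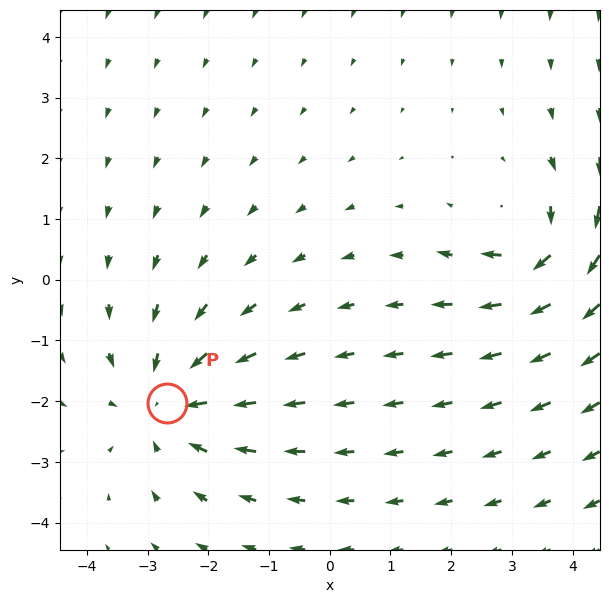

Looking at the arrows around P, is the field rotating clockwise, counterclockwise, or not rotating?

not rotating

Near P at (-2.7, -2.0) the arrows show no circulation. The curl there is ≈0.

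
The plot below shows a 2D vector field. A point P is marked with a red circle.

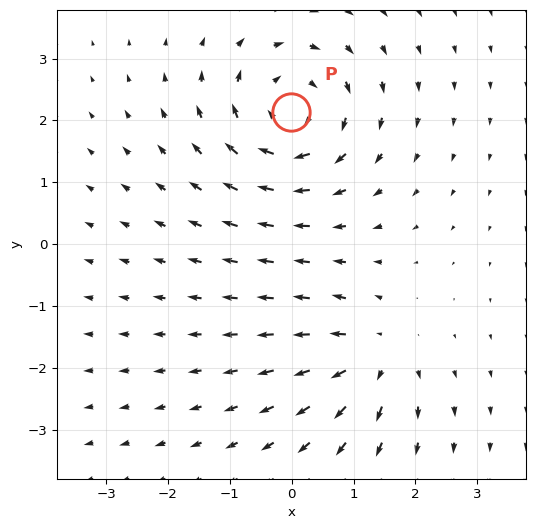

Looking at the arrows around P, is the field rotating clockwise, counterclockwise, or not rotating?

Near P at (-0.0, 2.1) the arrows circulate clockwise. The curl (z-component) there is about -5; negative curl means clockwise rotation.

clockwise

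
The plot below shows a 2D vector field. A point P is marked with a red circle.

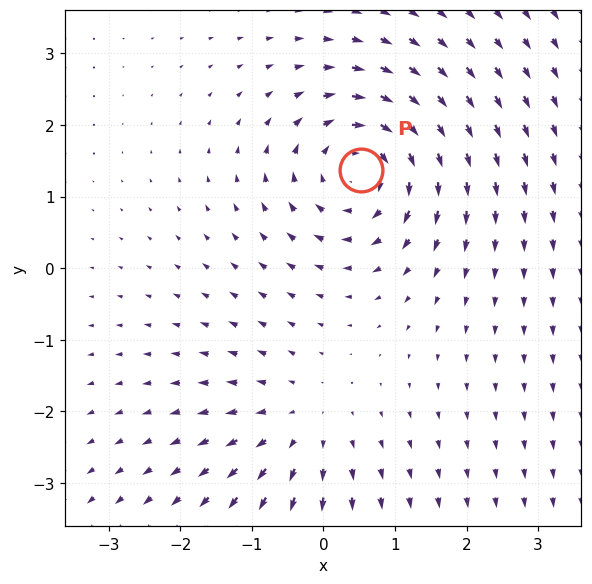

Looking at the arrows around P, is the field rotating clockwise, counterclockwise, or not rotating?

clockwise

Near P at (0.5, 1.4) the arrows circulate clockwise. The curl (z-component) there is about -5; negative curl means clockwise rotation.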